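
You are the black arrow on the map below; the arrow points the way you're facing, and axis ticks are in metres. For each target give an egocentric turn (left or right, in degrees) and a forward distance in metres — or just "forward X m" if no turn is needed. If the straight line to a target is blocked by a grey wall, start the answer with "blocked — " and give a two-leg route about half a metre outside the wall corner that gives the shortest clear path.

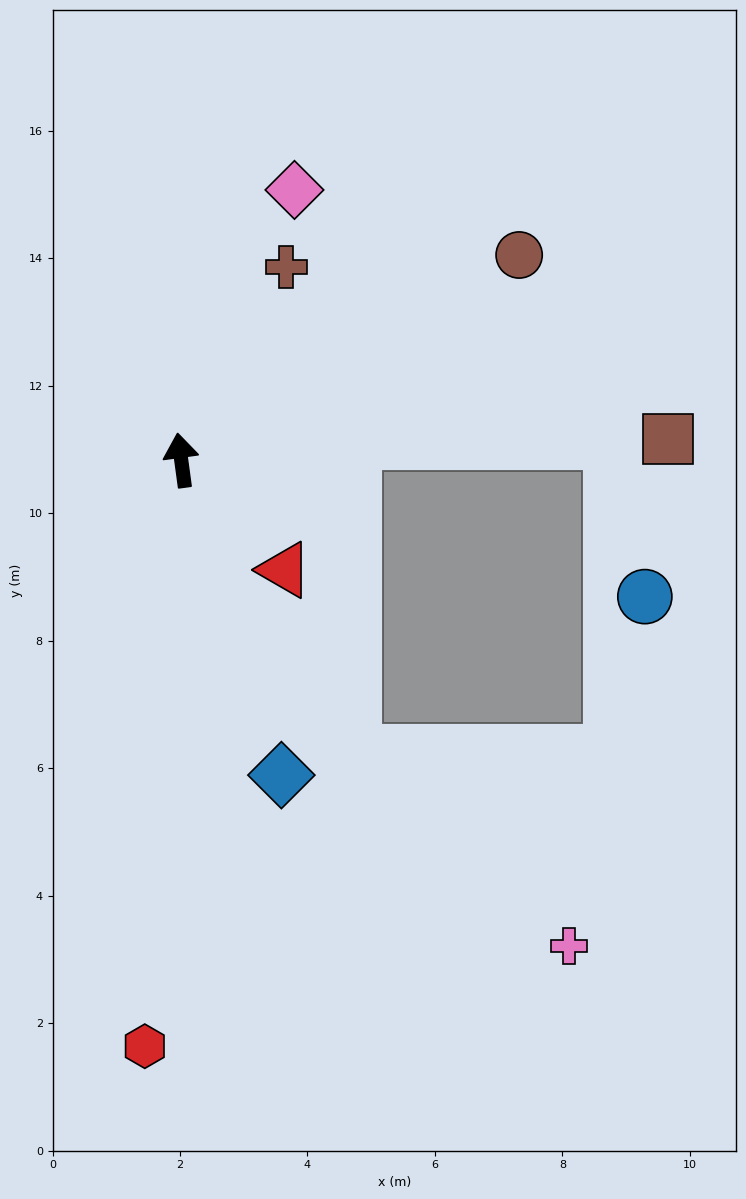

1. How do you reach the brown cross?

turn right 36°, forward 3.5 m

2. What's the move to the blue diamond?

turn right 170°, forward 5.2 m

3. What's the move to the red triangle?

turn right 144°, forward 2.4 m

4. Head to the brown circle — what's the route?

turn right 66°, forward 6.2 m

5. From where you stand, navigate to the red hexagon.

turn left 169°, forward 9.2 m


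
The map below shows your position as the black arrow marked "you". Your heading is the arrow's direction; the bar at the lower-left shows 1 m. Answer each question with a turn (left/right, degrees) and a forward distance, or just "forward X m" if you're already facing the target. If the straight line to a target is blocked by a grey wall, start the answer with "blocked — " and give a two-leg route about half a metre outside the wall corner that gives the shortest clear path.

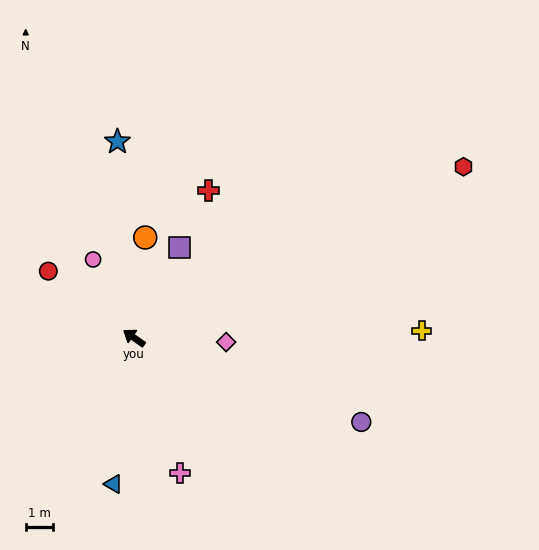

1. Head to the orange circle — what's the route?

turn right 61°, forward 3.7 m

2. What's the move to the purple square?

turn right 82°, forward 3.8 m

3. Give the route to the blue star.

turn right 50°, forward 7.3 m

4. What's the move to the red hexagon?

turn right 117°, forward 13.8 m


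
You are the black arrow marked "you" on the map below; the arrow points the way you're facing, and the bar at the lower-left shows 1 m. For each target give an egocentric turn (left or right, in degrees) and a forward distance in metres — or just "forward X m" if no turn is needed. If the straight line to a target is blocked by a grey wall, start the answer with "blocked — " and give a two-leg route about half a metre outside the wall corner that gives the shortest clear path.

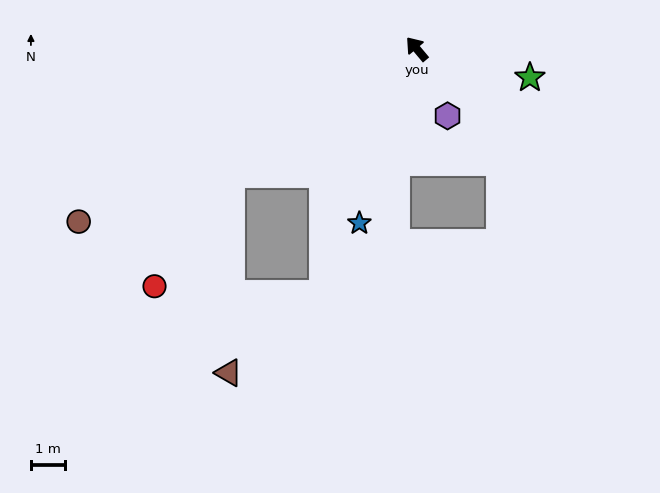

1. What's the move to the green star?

turn right 144°, forward 3.5 m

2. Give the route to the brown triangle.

blocked — turn left 84°, forward 6.7 m, then turn left 55°, forward 5.9 m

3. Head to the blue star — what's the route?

turn left 122°, forward 5.5 m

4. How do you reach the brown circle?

turn left 77°, forward 11.3 m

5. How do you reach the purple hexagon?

turn left 165°, forward 2.2 m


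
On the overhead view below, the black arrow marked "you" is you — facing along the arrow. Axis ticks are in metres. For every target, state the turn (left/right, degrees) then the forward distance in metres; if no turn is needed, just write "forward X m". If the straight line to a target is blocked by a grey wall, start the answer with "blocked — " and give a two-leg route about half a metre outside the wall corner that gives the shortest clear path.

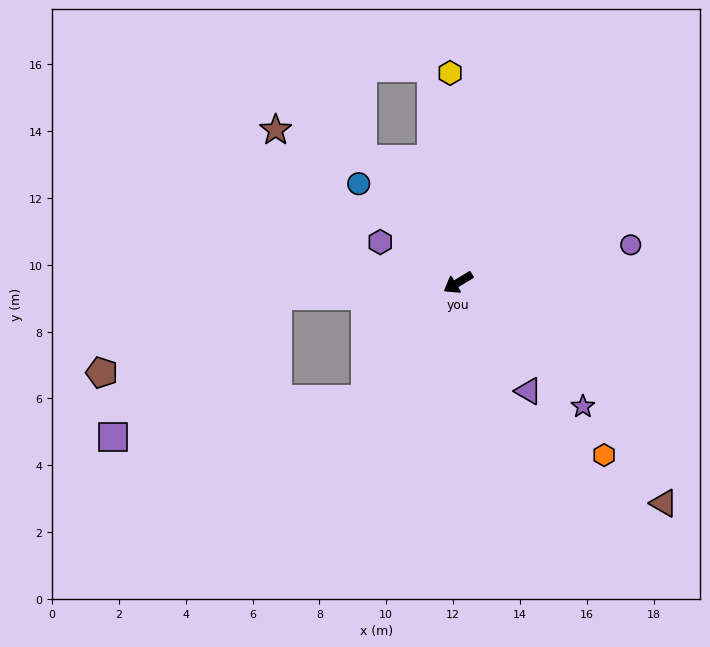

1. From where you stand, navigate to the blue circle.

turn right 76°, forward 4.2 m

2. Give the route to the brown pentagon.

blocked — turn right 27°, forward 5.4 m, then turn left 19°, forward 5.7 m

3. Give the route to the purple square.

blocked — turn right 27°, forward 5.4 m, then turn left 36°, forward 6.5 m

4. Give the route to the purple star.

turn left 104°, forward 5.3 m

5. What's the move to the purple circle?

turn left 161°, forward 5.3 m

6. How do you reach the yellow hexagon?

turn right 119°, forward 6.3 m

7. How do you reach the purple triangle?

turn left 92°, forward 3.9 m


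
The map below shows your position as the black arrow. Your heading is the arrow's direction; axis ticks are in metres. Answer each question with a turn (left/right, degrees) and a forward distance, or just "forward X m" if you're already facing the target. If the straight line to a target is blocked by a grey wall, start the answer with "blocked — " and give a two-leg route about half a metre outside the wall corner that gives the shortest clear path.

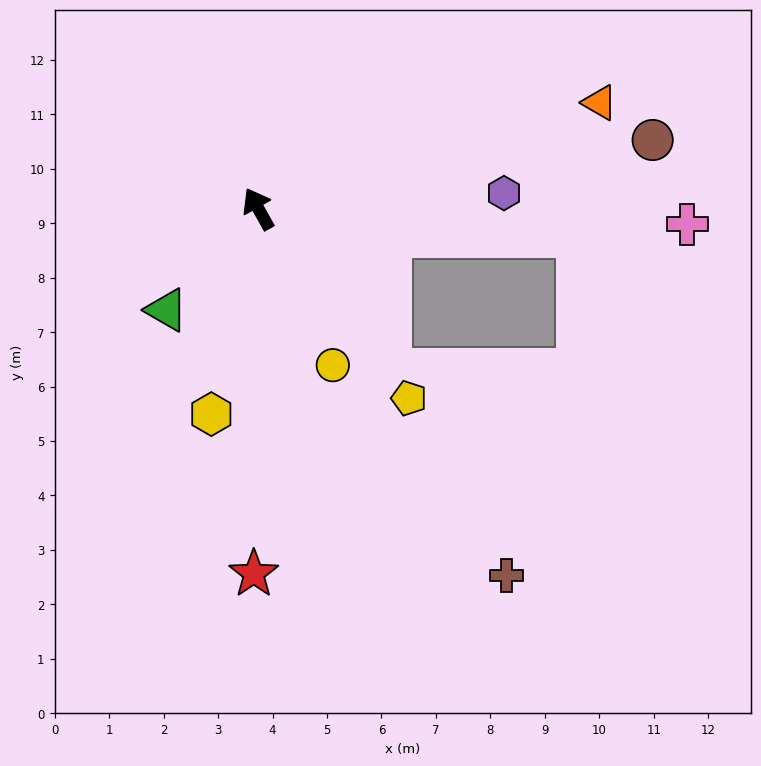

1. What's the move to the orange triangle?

turn right 102°, forward 6.6 m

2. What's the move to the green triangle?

turn left 108°, forward 2.5 m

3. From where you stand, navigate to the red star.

turn left 150°, forward 6.7 m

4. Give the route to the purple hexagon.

turn right 116°, forward 4.5 m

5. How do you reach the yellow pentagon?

turn right 171°, forward 4.4 m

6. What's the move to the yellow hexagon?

turn left 138°, forward 3.9 m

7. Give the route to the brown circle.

turn right 109°, forward 7.3 m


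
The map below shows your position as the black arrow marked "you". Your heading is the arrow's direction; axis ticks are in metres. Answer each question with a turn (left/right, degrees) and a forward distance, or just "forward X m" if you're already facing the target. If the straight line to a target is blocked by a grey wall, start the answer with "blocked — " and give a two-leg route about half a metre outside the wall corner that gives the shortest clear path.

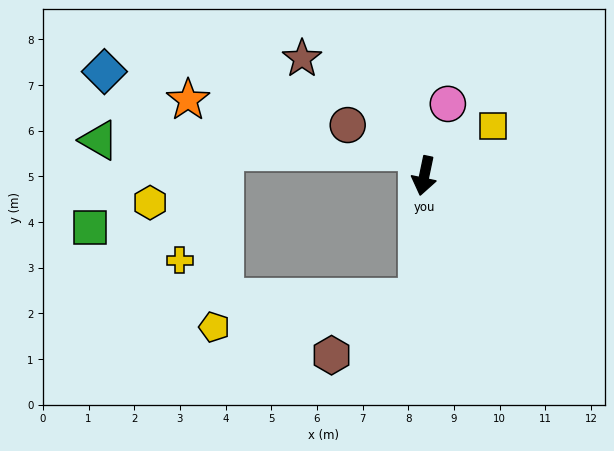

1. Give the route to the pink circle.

turn left 174°, forward 1.7 m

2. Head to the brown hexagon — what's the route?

blocked — turn left 8°, forward 2.7 m, then turn right 52°, forward 2.3 m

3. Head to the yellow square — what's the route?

turn left 138°, forward 1.9 m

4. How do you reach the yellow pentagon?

blocked — turn left 8°, forward 2.7 m, then turn right 78°, forward 4.5 m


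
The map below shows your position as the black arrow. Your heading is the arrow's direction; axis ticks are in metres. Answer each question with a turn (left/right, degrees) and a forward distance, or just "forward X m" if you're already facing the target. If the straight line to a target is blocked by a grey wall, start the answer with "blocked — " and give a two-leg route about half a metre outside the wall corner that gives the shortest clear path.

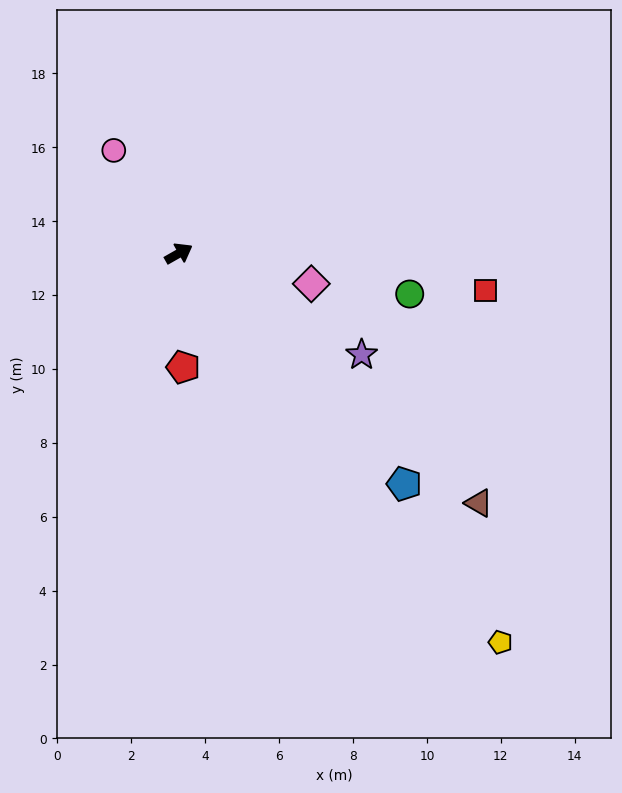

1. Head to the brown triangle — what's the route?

turn right 69°, forward 10.5 m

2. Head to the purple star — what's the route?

turn right 59°, forward 5.7 m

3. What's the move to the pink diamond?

turn right 43°, forward 3.7 m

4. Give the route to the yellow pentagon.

turn right 80°, forward 13.6 m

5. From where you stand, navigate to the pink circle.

turn left 93°, forward 3.3 m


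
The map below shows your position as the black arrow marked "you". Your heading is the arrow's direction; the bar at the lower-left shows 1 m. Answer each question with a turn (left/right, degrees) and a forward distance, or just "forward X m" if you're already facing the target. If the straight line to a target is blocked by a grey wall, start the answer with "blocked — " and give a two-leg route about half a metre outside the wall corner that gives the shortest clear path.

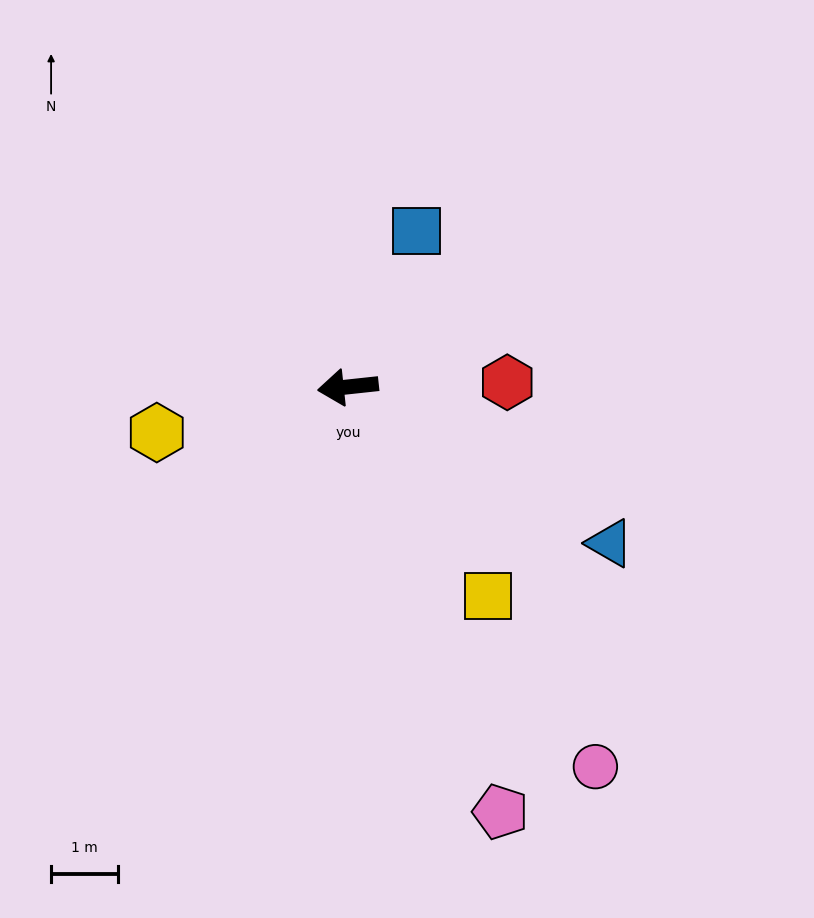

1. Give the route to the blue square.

turn right 120°, forward 2.6 m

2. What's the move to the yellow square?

turn left 118°, forward 3.8 m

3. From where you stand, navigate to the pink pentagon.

turn left 104°, forward 6.8 m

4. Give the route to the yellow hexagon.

turn left 7°, forward 2.9 m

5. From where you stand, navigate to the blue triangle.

turn left 143°, forward 4.6 m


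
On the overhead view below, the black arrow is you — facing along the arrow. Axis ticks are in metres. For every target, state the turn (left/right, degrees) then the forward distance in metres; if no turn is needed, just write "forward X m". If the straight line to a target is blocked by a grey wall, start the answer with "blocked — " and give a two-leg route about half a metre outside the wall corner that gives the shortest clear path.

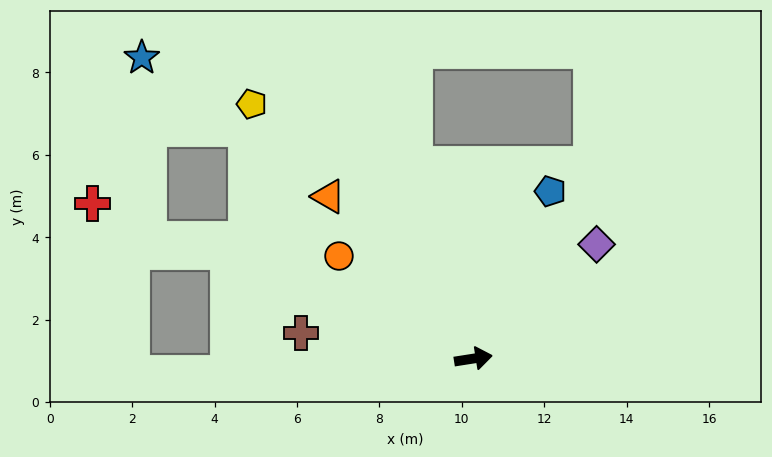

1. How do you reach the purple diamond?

turn left 34°, forward 4.1 m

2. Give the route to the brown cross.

turn left 163°, forward 4.2 m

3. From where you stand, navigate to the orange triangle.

turn left 123°, forward 5.3 m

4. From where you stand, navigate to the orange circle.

turn left 134°, forward 4.1 m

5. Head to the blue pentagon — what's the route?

turn left 56°, forward 4.5 m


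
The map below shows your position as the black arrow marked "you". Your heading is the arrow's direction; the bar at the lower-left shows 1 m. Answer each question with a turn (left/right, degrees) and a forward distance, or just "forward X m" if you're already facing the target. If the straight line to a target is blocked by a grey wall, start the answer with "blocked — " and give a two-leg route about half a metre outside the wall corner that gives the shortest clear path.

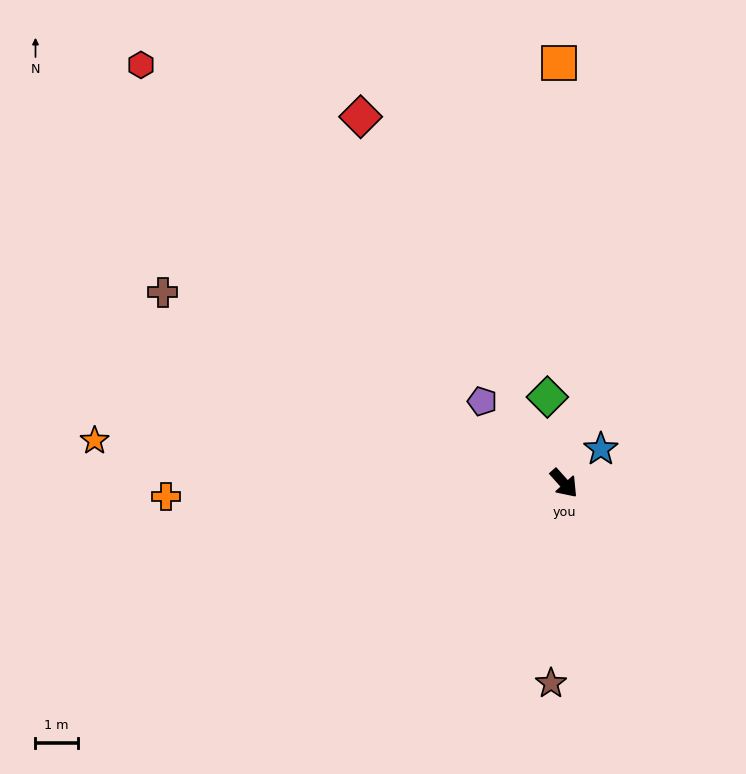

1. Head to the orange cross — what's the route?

turn right 130°, forward 9.5 m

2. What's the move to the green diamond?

turn left 149°, forward 2.1 m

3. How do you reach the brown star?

turn right 46°, forward 4.8 m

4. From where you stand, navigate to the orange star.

turn right 137°, forward 11.2 m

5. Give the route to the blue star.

turn left 91°, forward 1.2 m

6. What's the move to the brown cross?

turn right 157°, forward 10.6 m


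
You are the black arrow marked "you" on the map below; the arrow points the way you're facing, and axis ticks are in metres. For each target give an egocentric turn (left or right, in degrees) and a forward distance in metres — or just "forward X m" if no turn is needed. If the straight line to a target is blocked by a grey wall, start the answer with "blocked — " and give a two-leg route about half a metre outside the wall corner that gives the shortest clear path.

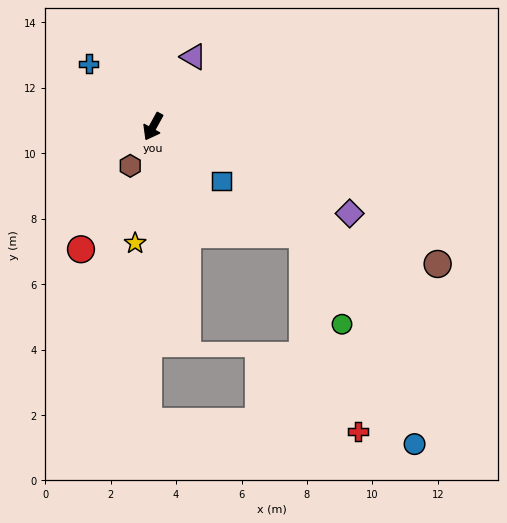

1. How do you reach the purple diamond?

turn left 95°, forward 6.6 m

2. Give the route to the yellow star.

turn left 20°, forward 3.6 m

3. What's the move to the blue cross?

turn right 106°, forward 2.7 m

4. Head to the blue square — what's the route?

turn left 80°, forward 2.7 m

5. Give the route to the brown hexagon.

forward 1.4 m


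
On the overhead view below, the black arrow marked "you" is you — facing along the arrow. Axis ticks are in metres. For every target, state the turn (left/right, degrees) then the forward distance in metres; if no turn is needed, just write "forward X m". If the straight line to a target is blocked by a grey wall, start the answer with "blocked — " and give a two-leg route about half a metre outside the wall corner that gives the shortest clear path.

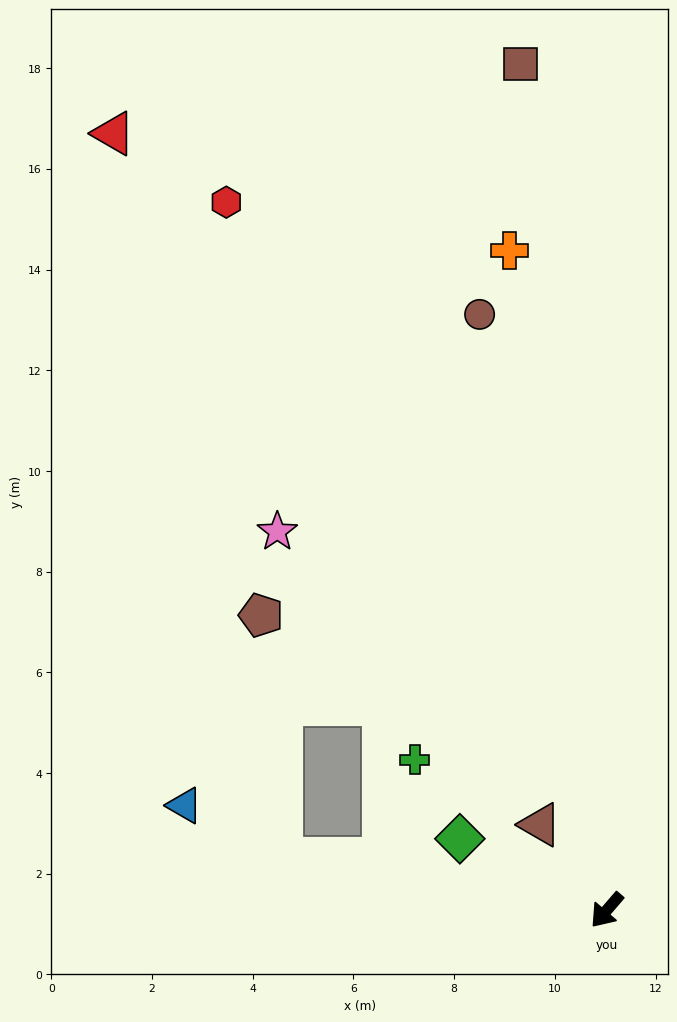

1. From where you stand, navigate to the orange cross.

turn right 131°, forward 13.3 m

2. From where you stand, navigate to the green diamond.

turn right 75°, forward 3.2 m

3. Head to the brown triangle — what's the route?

turn right 101°, forward 2.2 m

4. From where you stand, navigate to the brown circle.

turn right 127°, forward 12.1 m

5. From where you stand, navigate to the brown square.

turn right 133°, forward 16.9 m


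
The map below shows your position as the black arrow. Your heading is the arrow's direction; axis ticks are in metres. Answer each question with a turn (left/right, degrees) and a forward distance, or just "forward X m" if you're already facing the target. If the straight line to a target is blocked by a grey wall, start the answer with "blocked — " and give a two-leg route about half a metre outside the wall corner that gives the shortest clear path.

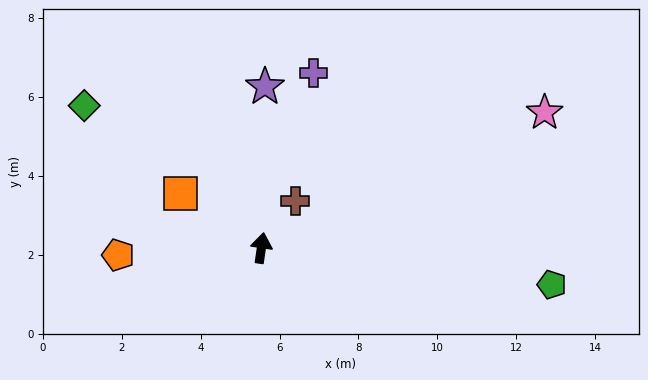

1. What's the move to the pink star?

turn right 56°, forward 8.0 m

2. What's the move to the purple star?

turn left 7°, forward 4.1 m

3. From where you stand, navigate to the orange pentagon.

turn left 101°, forward 3.6 m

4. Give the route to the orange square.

turn left 65°, forward 2.5 m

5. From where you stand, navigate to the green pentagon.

turn right 89°, forward 7.4 m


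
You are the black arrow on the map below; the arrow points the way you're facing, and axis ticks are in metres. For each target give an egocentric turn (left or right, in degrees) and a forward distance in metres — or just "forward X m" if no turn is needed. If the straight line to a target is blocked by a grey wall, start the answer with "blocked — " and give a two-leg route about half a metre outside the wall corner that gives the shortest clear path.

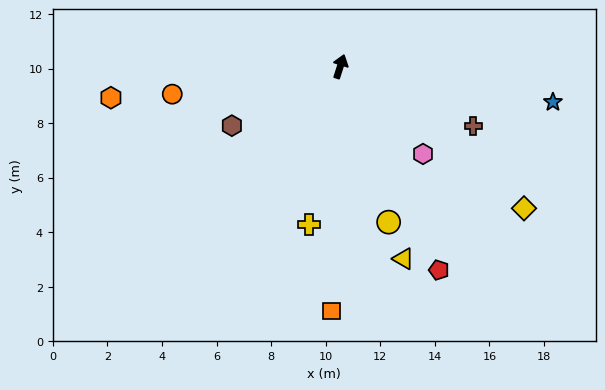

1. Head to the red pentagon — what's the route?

turn right 136°, forward 8.3 m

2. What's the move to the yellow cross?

turn right 173°, forward 5.9 m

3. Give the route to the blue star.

turn right 82°, forward 7.9 m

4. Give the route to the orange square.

turn right 164°, forward 9.0 m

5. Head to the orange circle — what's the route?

turn left 117°, forward 6.2 m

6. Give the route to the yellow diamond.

turn right 110°, forward 8.5 m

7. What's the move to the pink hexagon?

turn right 119°, forward 4.4 m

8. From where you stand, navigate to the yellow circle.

turn right 145°, forward 6.0 m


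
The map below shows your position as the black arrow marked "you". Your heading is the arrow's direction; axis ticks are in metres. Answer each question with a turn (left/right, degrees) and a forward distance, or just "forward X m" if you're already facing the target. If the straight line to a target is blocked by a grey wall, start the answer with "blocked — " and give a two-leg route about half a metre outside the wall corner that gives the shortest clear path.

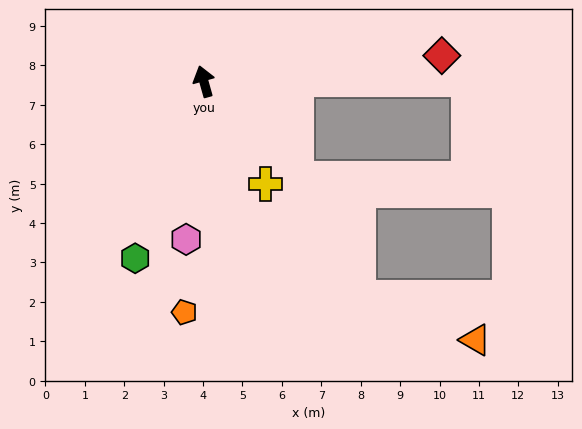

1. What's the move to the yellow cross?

turn right 165°, forward 3.0 m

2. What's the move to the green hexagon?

turn left 143°, forward 4.8 m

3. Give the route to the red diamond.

turn right 100°, forward 6.1 m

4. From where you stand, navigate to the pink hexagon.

turn left 158°, forward 4.0 m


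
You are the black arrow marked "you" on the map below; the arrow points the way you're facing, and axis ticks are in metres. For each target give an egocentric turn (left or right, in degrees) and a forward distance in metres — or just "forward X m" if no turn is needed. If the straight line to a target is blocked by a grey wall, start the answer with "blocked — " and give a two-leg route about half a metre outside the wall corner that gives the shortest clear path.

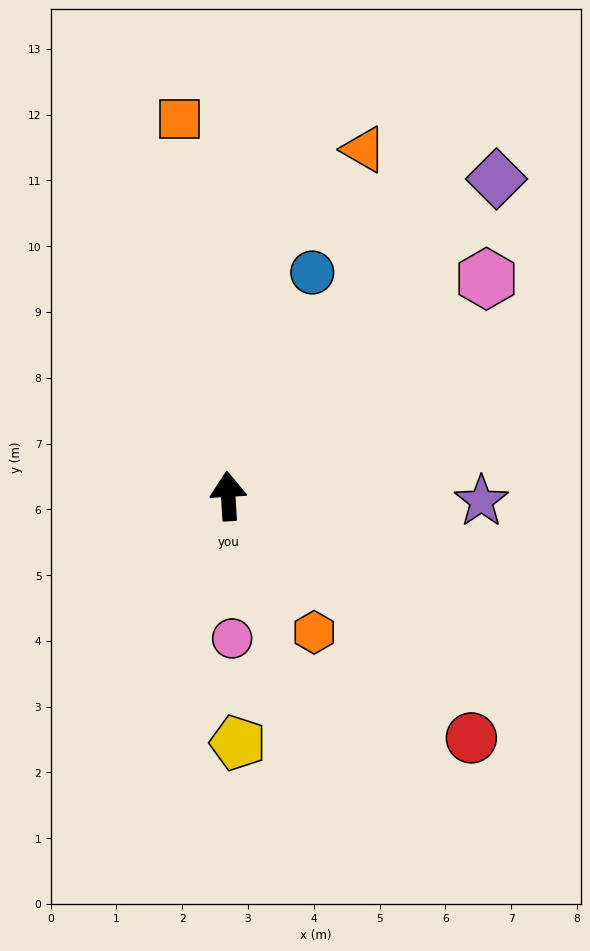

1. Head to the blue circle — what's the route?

turn right 24°, forward 3.6 m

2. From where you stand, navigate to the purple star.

turn right 95°, forward 3.8 m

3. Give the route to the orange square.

turn left 4°, forward 5.8 m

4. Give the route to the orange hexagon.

turn right 151°, forward 2.5 m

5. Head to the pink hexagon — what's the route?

turn right 53°, forward 5.1 m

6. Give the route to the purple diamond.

turn right 44°, forward 6.3 m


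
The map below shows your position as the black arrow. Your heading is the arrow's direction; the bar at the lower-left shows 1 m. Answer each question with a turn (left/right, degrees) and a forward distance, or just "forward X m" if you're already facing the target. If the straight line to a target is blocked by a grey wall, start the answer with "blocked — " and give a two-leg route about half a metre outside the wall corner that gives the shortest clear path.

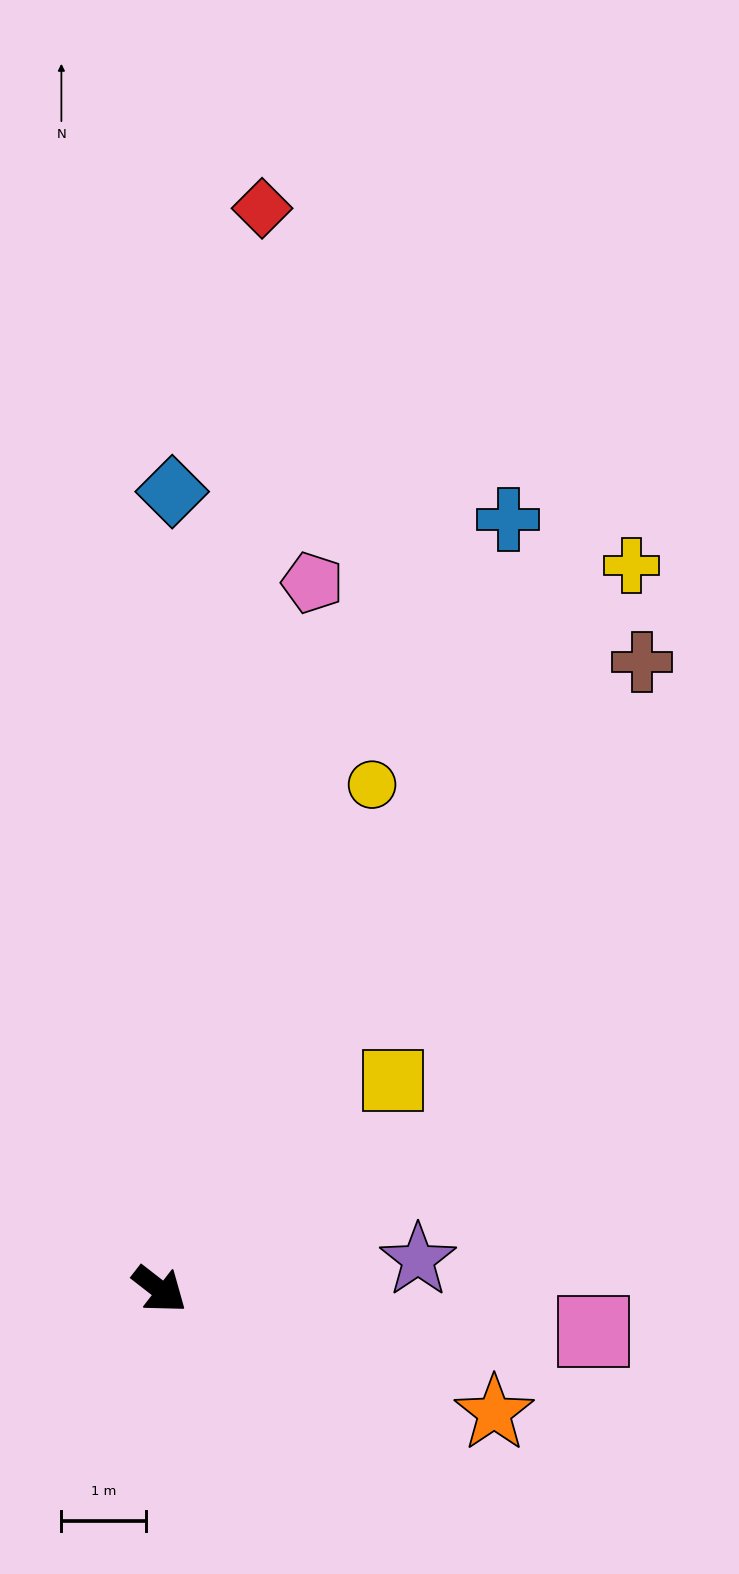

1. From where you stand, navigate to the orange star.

turn left 18°, forward 4.2 m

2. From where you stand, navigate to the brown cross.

turn left 90°, forward 9.3 m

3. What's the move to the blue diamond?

turn left 127°, forward 9.4 m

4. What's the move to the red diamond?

turn left 122°, forward 12.8 m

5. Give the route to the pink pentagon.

turn left 116°, forward 8.5 m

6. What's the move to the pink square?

turn left 32°, forward 5.1 m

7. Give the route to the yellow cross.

turn left 95°, forward 10.2 m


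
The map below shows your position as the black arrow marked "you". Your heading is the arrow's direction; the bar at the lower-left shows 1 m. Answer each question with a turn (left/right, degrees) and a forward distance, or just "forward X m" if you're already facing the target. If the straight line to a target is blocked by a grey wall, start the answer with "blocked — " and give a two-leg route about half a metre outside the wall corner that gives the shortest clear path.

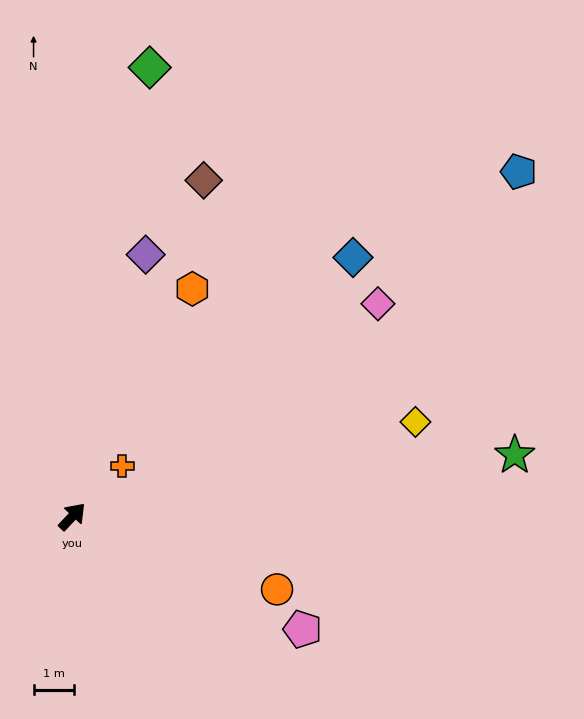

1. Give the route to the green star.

turn right 39°, forward 10.9 m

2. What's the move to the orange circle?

turn right 66°, forward 5.3 m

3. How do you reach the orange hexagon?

turn left 15°, forward 6.3 m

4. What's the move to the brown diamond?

turn left 22°, forward 8.8 m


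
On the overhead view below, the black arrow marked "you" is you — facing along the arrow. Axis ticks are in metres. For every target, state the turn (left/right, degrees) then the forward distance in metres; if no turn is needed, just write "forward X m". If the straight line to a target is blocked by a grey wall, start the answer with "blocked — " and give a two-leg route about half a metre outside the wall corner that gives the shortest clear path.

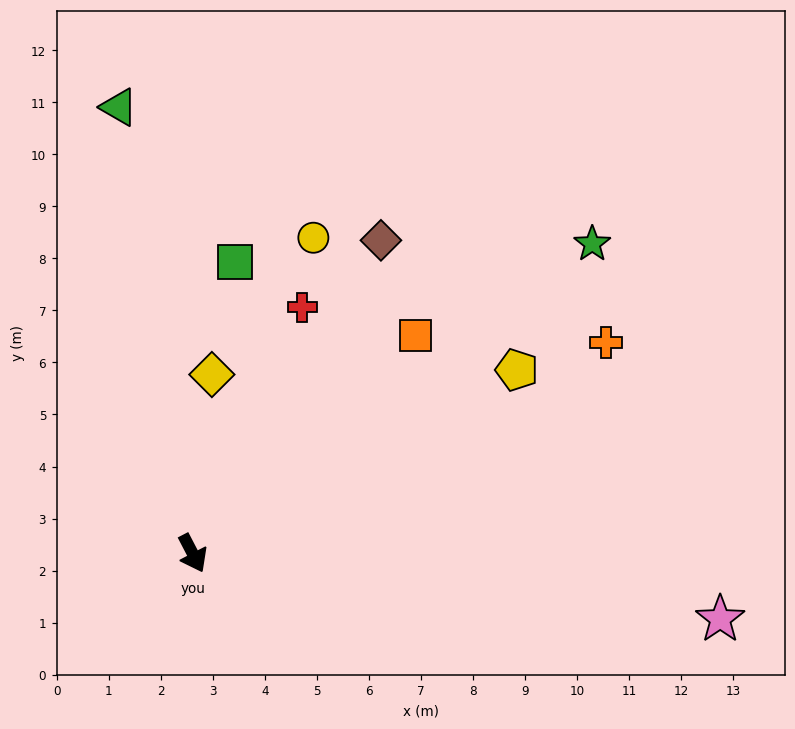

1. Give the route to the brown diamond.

turn left 121°, forward 7.0 m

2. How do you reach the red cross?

turn left 129°, forward 5.2 m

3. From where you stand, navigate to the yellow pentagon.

turn left 92°, forward 7.2 m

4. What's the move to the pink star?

turn left 55°, forward 10.2 m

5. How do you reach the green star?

turn left 100°, forward 9.7 m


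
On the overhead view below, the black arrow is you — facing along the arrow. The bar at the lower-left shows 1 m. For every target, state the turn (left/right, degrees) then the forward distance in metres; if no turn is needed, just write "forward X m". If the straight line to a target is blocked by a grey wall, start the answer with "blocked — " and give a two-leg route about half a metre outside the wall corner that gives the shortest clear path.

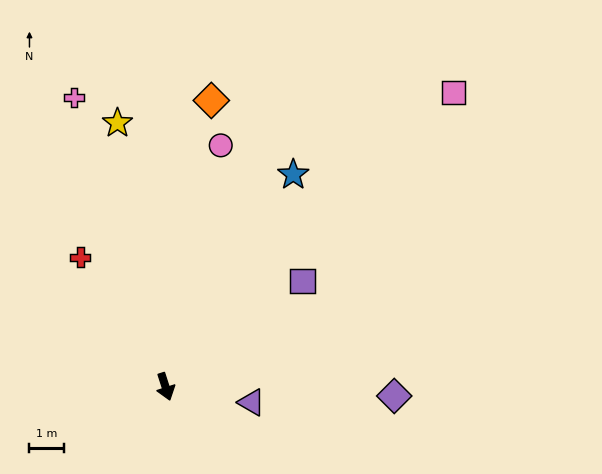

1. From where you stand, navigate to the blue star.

turn left 131°, forward 7.2 m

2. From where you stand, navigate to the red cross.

turn right 164°, forward 4.5 m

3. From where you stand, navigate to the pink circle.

turn left 149°, forward 7.2 m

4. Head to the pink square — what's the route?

turn left 118°, forward 12.0 m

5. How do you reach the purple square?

turn left 110°, forward 5.0 m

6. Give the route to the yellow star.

turn left 173°, forward 7.8 m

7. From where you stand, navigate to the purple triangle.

turn left 62°, forward 2.5 m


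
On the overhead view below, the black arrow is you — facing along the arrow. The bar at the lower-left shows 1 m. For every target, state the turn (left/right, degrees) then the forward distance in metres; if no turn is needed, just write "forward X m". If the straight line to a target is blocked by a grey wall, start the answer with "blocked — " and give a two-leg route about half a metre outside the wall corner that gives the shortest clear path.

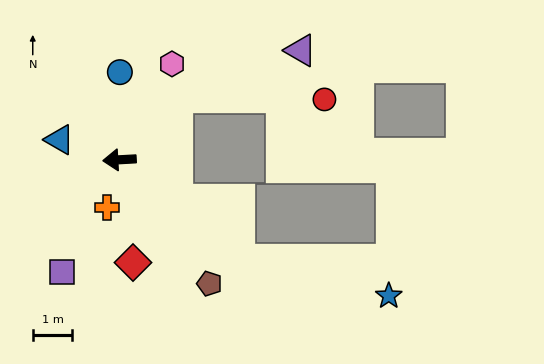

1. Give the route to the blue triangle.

turn right 22°, forward 1.6 m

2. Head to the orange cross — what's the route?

turn left 72°, forward 1.2 m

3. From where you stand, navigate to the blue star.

blocked — turn left 136°, forward 3.9 m, then turn left 28°, forward 3.9 m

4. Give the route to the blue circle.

turn right 93°, forward 2.2 m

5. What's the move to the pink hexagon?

turn right 122°, forward 2.8 m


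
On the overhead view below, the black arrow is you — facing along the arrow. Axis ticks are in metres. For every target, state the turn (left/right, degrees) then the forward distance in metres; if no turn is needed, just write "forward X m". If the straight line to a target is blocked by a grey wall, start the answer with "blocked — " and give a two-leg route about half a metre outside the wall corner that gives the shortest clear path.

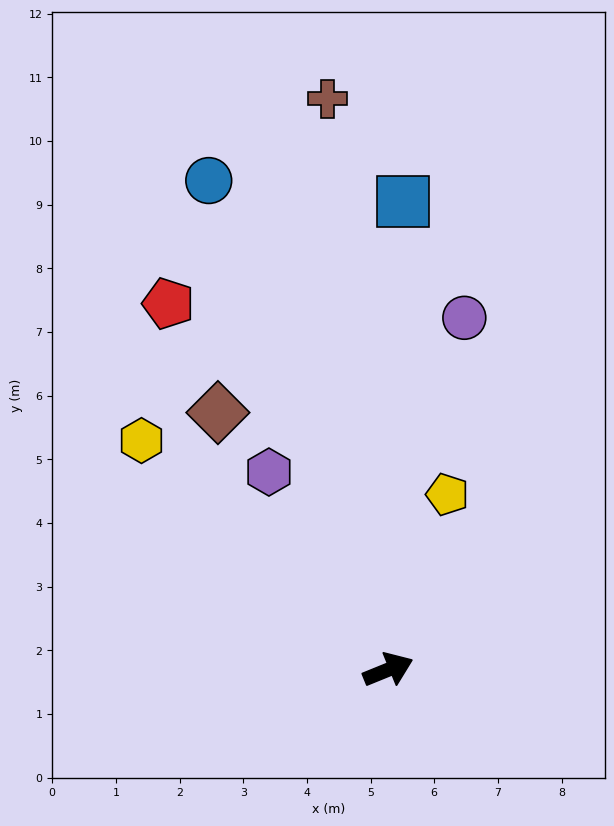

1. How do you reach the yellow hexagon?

turn left 115°, forward 5.3 m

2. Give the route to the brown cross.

turn left 74°, forward 9.0 m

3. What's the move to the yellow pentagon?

turn left 49°, forward 2.9 m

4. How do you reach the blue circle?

turn left 88°, forward 8.2 m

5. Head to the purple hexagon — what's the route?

turn left 99°, forward 3.6 m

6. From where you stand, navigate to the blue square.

turn left 66°, forward 7.4 m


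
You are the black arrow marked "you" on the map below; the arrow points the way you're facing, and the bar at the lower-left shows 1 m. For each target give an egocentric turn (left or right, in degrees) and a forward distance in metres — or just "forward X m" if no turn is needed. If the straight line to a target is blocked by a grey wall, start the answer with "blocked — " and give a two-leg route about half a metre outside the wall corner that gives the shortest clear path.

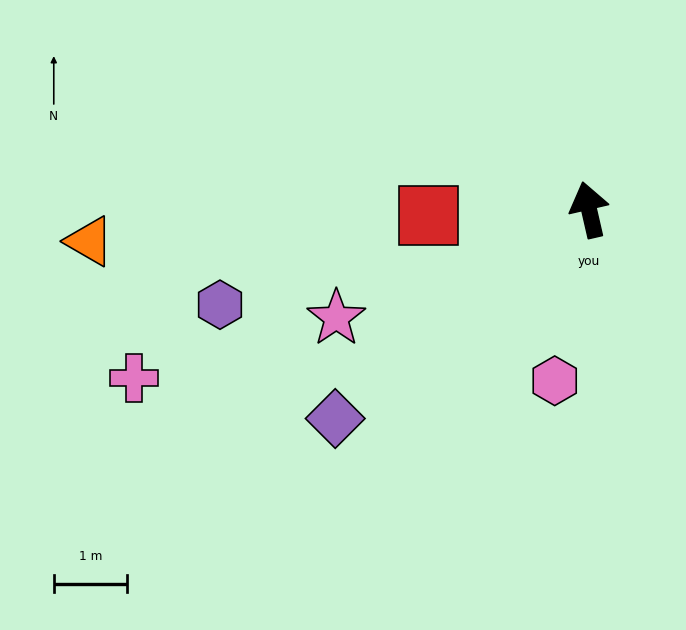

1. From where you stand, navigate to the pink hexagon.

turn left 156°, forward 2.4 m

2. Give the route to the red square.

turn left 79°, forward 2.2 m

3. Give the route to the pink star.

turn left 100°, forward 3.7 m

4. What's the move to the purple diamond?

turn left 117°, forward 4.5 m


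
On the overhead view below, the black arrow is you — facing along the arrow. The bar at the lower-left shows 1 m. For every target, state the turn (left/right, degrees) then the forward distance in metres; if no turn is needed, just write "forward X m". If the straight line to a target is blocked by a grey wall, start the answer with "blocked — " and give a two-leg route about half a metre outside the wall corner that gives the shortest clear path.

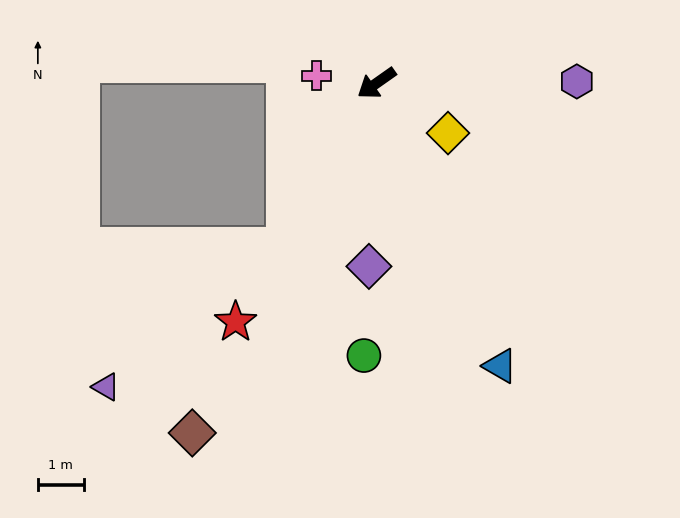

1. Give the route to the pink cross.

turn right 42°, forward 1.3 m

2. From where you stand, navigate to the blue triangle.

turn left 78°, forward 6.7 m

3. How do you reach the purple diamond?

turn left 52°, forward 4.0 m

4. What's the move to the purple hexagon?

turn left 145°, forward 4.4 m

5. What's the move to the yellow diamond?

turn left 110°, forward 1.9 m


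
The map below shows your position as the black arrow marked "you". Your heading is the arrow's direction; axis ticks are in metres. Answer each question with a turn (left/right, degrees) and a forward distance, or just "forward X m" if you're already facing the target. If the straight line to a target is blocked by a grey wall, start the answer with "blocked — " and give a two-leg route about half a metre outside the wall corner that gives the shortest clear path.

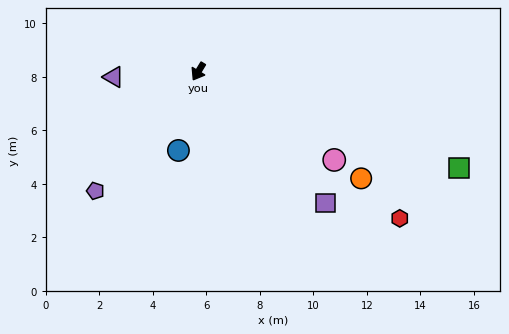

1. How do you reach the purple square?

turn left 75°, forward 6.8 m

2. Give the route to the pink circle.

turn left 88°, forward 6.1 m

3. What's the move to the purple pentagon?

turn right 10°, forward 5.9 m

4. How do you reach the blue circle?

turn left 17°, forward 3.0 m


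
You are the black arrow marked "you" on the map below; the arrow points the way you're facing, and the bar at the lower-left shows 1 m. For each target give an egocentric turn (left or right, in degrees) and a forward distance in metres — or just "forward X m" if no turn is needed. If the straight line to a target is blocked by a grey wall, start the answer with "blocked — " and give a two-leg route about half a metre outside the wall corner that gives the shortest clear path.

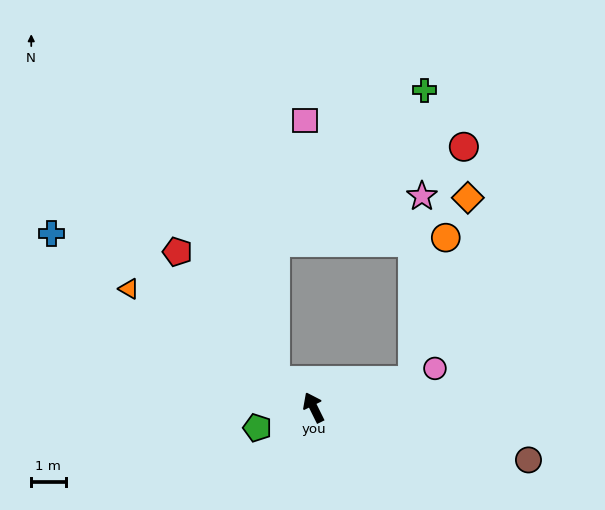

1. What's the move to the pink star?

blocked — turn right 101°, forward 3.0 m, then turn left 72°, forward 5.4 m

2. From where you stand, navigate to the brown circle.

turn right 130°, forward 6.4 m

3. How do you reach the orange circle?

blocked — turn right 101°, forward 3.0 m, then turn left 62°, forward 4.3 m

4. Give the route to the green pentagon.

turn left 84°, forward 1.7 m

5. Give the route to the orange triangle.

turn left 31°, forward 6.4 m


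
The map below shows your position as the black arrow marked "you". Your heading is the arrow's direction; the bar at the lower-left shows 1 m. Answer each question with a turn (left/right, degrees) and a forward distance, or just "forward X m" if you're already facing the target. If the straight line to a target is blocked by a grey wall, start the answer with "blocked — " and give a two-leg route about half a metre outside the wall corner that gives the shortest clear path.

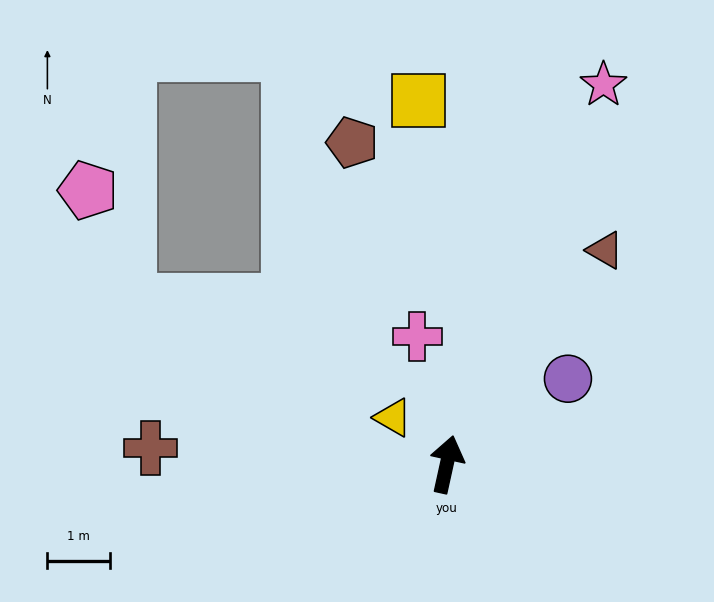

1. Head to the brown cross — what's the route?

turn left 99°, forward 4.7 m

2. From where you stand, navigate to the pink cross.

turn left 25°, forward 2.1 m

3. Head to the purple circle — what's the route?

turn right 42°, forward 2.4 m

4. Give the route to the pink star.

turn right 10°, forward 6.5 m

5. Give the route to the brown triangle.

turn right 24°, forward 4.2 m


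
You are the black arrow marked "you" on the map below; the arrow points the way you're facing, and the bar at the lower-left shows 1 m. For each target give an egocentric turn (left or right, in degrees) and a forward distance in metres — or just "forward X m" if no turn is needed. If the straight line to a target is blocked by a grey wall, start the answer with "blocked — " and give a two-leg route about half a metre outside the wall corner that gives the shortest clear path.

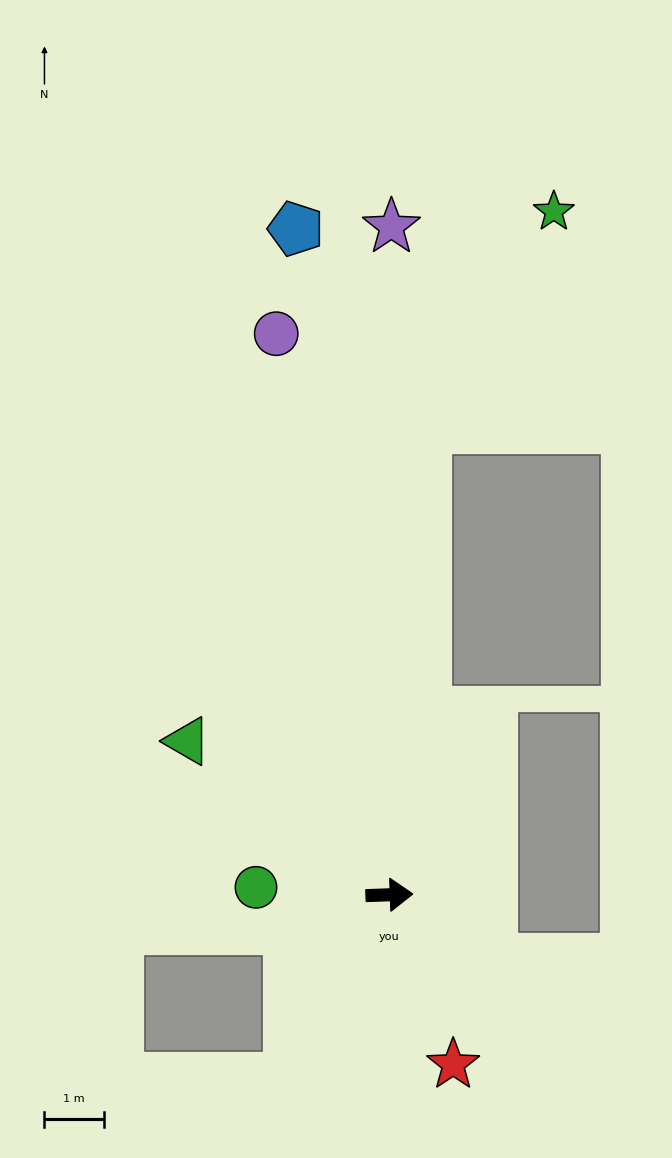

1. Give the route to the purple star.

turn left 88°, forward 11.3 m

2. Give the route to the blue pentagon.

turn left 96°, forward 11.4 m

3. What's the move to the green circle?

turn left 175°, forward 2.3 m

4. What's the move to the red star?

turn right 71°, forward 3.1 m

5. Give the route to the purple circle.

turn left 99°, forward 9.7 m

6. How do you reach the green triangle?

turn left 141°, forward 4.3 m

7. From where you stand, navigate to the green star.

blocked — turn left 83°, forward 7.9 m, then turn right 26°, forward 4.3 m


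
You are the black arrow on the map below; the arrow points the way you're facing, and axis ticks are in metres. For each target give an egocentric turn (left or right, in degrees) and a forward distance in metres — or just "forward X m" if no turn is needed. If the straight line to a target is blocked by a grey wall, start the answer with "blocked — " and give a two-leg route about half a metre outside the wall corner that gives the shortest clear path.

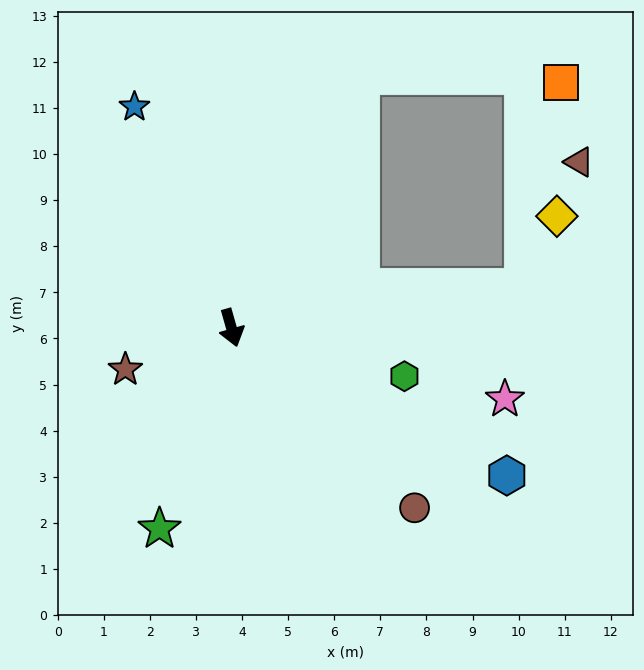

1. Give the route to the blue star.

turn right 172°, forward 5.2 m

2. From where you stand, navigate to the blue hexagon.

turn left 46°, forward 6.8 m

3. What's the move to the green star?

turn right 36°, forward 4.6 m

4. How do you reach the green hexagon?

turn left 59°, forward 3.9 m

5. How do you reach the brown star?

turn right 84°, forward 2.5 m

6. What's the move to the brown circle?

turn left 30°, forward 5.6 m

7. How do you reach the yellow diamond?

blocked — turn left 82°, forward 6.4 m, then turn left 57°, forward 1.7 m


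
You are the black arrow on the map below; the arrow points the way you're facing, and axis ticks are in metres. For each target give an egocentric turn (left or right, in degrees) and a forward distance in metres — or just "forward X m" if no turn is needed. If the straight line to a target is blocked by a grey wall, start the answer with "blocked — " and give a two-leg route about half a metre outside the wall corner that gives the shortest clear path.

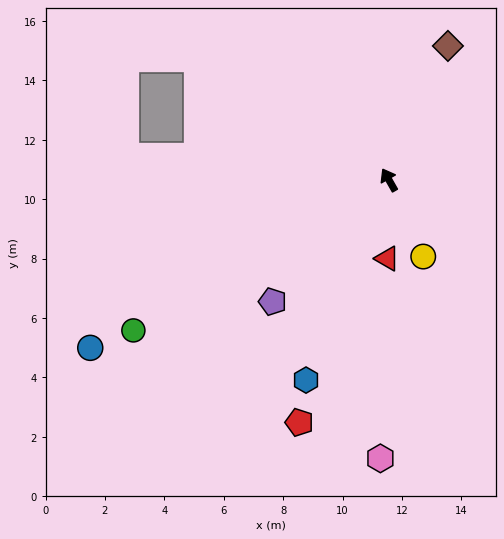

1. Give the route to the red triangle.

turn left 149°, forward 2.6 m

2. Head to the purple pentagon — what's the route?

turn left 107°, forward 5.7 m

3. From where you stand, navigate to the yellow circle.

turn left 174°, forward 2.8 m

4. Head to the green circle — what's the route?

turn left 91°, forward 10.0 m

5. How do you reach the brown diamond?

turn right 53°, forward 4.9 m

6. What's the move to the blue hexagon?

turn left 128°, forward 7.3 m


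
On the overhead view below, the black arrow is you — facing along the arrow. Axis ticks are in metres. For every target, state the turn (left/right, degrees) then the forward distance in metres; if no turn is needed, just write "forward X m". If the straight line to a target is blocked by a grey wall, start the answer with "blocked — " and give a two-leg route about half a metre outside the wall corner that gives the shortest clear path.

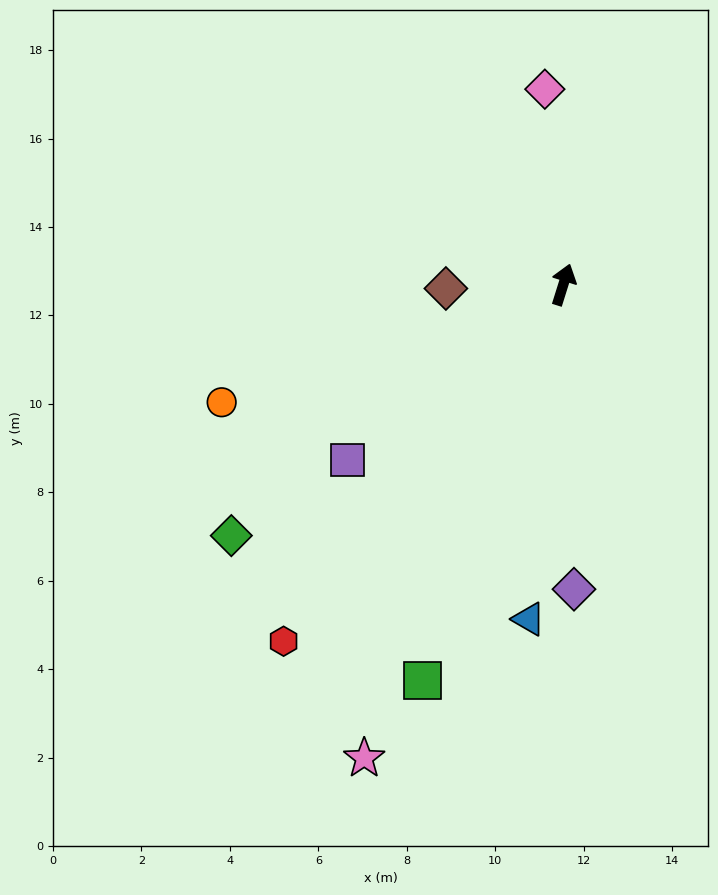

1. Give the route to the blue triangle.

turn right 168°, forward 7.6 m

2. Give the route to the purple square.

turn left 147°, forward 6.3 m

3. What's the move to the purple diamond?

turn right 161°, forward 6.9 m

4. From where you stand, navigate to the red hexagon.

turn left 159°, forward 10.2 m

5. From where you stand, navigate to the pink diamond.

turn left 23°, forward 4.4 m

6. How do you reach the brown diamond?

turn left 109°, forward 2.7 m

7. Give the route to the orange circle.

turn left 126°, forward 8.2 m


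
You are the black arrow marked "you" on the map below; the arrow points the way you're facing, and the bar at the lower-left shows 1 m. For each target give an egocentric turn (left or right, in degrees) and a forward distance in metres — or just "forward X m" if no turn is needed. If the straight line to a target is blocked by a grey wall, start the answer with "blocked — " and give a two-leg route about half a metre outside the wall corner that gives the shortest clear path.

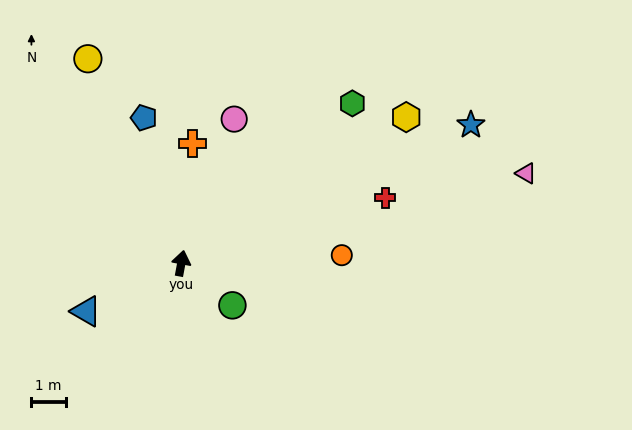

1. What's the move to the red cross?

turn right 62°, forward 6.3 m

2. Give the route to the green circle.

turn right 119°, forward 1.9 m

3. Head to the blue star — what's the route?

turn right 54°, forward 9.4 m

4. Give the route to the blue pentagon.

turn left 25°, forward 4.4 m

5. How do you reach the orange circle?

turn right 77°, forward 4.7 m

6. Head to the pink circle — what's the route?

turn right 10°, forward 4.5 m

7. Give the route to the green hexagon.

turn right 36°, forward 6.8 m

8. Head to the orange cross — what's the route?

turn left 5°, forward 3.5 m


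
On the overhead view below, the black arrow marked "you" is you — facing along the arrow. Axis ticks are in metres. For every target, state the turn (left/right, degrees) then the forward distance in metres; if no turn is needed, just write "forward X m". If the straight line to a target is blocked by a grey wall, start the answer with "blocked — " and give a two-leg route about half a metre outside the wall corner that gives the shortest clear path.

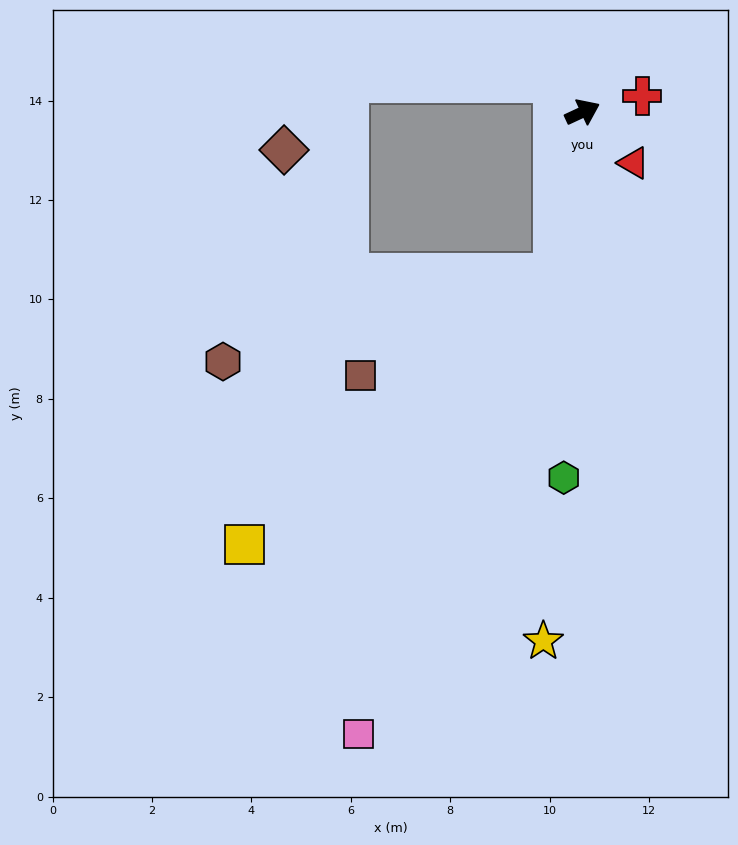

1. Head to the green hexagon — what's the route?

turn right 118°, forward 7.4 m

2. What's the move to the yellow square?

blocked — turn right 125°, forward 3.3 m, then turn right 39°, forward 8.3 m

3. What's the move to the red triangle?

turn right 70°, forward 1.4 m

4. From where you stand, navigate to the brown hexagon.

blocked — turn right 125°, forward 3.3 m, then turn right 65°, forward 6.9 m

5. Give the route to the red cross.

turn right 10°, forward 1.2 m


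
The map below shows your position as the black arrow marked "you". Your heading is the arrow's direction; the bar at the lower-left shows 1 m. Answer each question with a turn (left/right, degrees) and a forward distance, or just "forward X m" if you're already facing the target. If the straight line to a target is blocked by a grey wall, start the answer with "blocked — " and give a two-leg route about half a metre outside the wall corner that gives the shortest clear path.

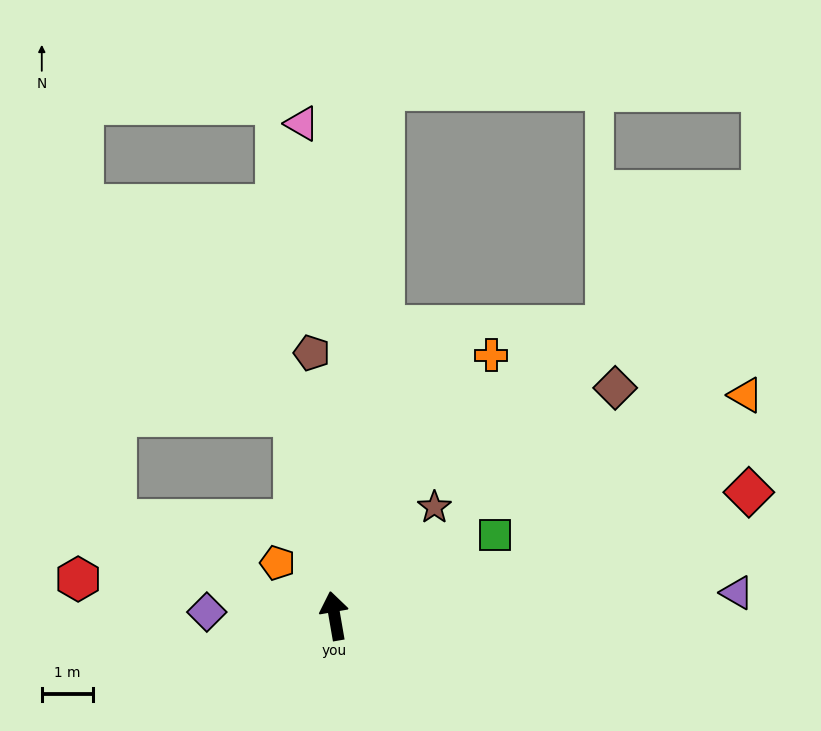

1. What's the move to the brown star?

turn right 52°, forward 2.9 m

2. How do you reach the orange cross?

turn right 41°, forward 5.9 m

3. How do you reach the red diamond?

turn right 83°, forward 8.4 m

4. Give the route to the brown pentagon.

turn right 5°, forward 5.1 m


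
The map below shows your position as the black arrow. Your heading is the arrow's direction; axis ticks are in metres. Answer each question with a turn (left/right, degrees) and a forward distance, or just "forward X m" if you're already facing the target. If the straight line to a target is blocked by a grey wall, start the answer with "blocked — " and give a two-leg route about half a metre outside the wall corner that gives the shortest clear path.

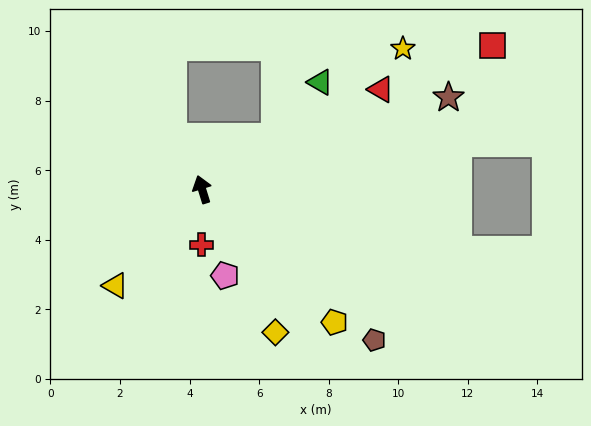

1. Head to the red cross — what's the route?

turn left 162°, forward 1.6 m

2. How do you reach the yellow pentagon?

turn right 152°, forward 5.4 m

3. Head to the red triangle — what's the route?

turn right 78°, forward 5.9 m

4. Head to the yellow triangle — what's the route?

turn left 121°, forward 3.7 m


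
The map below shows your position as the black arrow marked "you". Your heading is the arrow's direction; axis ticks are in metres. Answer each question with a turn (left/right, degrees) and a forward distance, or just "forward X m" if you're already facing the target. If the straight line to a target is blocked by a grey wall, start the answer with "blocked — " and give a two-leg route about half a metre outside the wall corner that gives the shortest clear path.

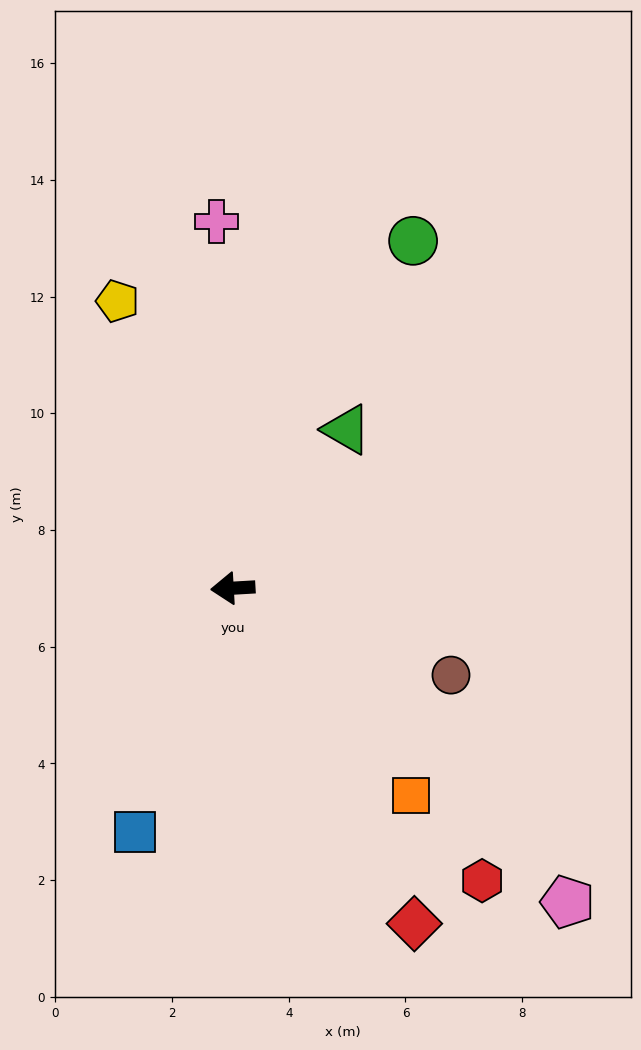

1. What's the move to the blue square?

turn left 65°, forward 4.5 m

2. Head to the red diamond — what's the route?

turn left 115°, forward 6.5 m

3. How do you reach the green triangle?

turn right 129°, forward 3.3 m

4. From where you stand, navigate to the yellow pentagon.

turn right 71°, forward 5.3 m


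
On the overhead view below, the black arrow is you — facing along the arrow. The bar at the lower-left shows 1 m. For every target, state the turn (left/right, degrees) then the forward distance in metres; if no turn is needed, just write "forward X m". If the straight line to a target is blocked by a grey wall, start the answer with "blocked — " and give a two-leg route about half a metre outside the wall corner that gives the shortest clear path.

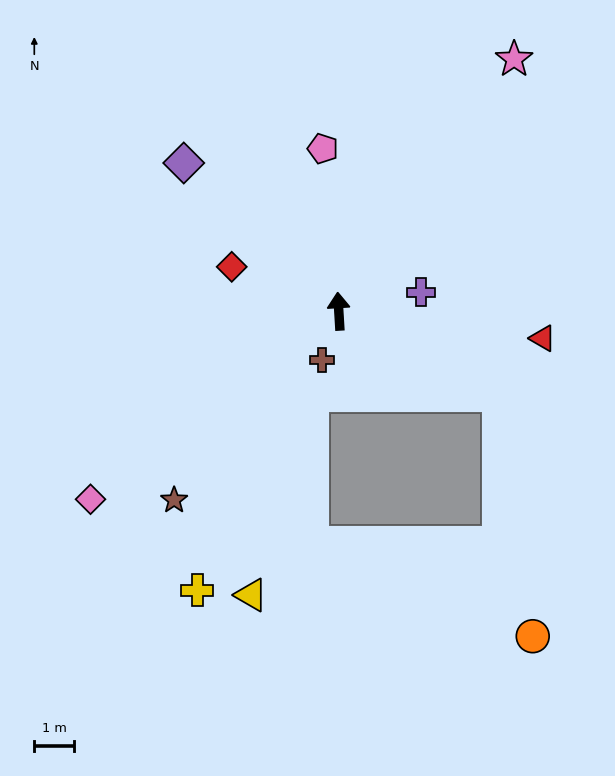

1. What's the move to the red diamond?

turn left 64°, forward 2.9 m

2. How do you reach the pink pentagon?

turn left 2°, forward 4.1 m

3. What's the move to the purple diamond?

turn left 43°, forward 5.4 m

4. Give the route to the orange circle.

blocked — turn right 121°, forward 4.5 m, then turn right 54°, forward 6.1 m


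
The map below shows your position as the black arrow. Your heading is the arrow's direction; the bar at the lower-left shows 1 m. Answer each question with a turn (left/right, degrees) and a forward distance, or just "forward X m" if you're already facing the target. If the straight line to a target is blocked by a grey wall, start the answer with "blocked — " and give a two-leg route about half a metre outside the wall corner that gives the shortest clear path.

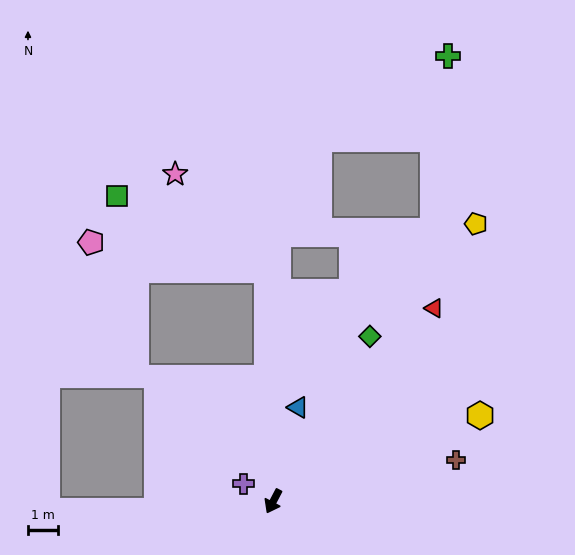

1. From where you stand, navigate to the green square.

blocked — turn right 151°, forward 7.6 m, then turn left 62°, forward 5.5 m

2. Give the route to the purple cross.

turn right 92°, forward 1.1 m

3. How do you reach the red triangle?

turn left 168°, forward 8.3 m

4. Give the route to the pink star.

blocked — turn right 151°, forward 7.6 m, then turn left 42°, forward 4.4 m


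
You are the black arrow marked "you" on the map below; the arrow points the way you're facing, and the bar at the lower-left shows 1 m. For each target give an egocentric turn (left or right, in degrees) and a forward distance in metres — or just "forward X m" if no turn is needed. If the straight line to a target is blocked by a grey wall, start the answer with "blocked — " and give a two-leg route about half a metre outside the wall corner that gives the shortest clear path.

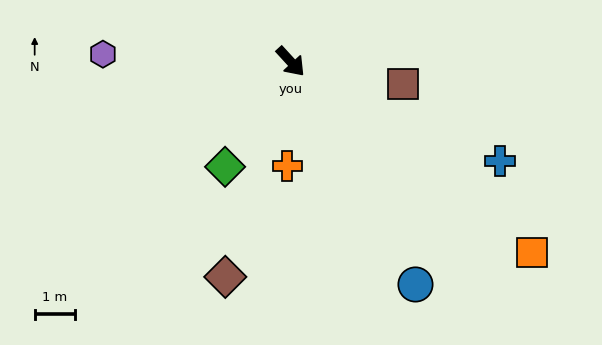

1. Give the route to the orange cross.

turn right 44°, forward 2.6 m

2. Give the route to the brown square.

turn left 36°, forward 2.8 m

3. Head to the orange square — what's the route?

turn left 9°, forward 7.6 m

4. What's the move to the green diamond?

turn right 74°, forward 3.1 m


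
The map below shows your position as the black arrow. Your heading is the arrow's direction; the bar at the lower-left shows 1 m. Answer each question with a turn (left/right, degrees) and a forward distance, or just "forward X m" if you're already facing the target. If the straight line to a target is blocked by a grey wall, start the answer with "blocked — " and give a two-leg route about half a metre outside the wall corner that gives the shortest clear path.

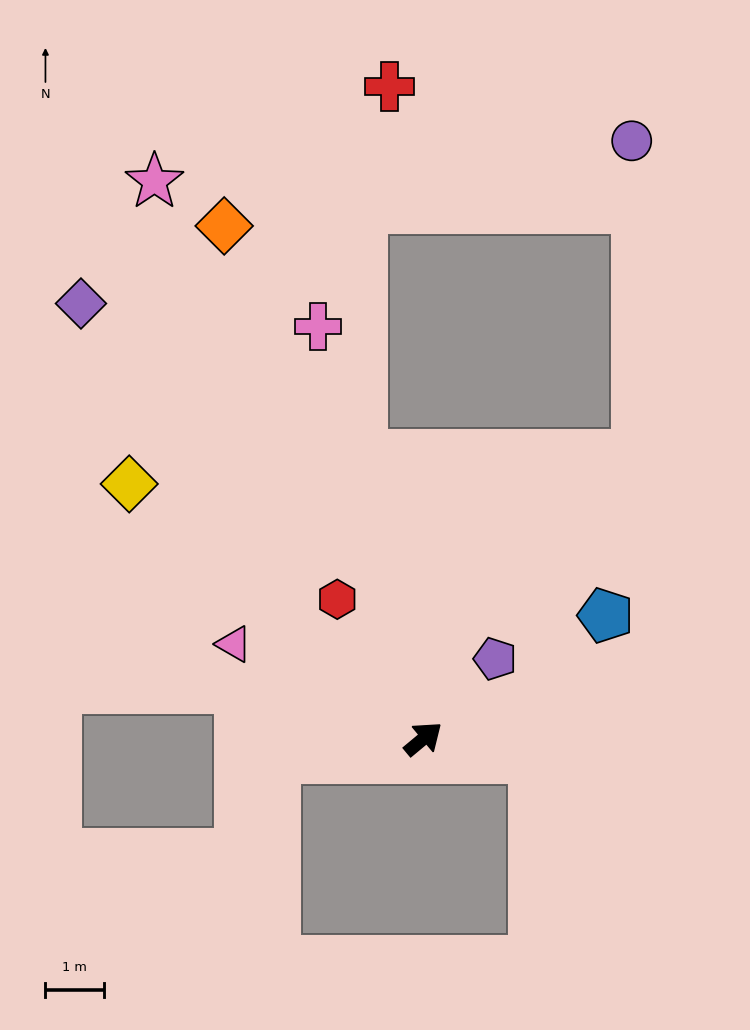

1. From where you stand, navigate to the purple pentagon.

turn left 8°, forward 1.8 m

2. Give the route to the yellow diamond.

turn left 99°, forward 6.6 m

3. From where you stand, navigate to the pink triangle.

turn left 114°, forward 3.6 m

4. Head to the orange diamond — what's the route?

turn left 71°, forward 9.4 m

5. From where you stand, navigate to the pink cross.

turn left 65°, forward 7.3 m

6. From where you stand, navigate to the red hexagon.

turn left 82°, forward 2.8 m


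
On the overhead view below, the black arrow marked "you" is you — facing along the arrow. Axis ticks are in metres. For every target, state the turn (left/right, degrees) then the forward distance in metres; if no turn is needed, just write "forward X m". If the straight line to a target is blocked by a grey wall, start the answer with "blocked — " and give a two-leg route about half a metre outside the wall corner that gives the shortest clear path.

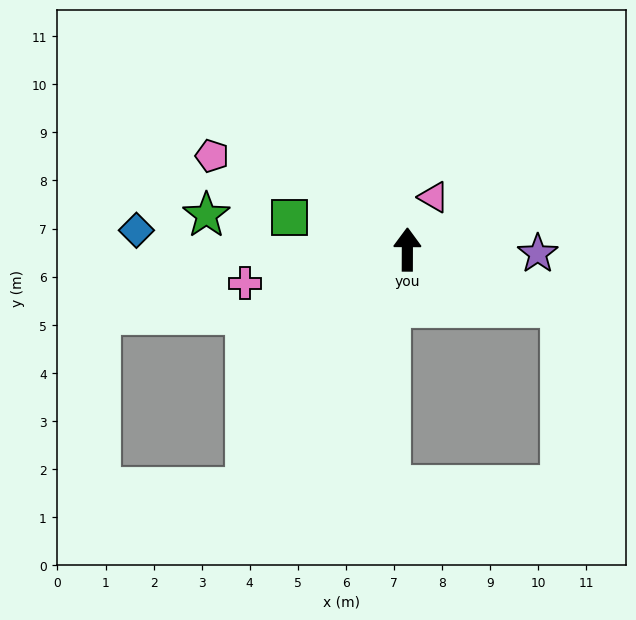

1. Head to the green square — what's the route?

turn left 75°, forward 2.5 m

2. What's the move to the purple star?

turn right 92°, forward 2.7 m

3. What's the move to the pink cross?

turn left 102°, forward 3.4 m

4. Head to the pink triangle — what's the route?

turn right 26°, forward 1.2 m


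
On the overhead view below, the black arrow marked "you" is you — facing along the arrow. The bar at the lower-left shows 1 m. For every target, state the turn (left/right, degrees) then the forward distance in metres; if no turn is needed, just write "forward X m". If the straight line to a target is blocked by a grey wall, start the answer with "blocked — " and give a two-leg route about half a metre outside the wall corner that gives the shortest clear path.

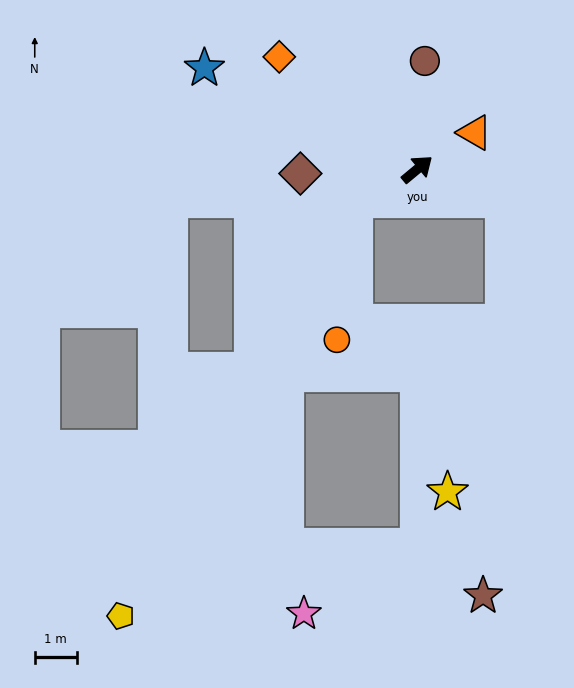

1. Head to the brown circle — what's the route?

turn left 46°, forward 2.6 m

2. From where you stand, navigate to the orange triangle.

turn right 7°, forward 1.6 m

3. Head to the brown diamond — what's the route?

turn left 142°, forward 2.8 m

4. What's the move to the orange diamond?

turn left 101°, forward 4.2 m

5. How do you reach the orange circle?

blocked — turn left 167°, forward 1.7 m, then turn left 56°, forward 3.3 m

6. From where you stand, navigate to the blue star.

turn left 115°, forward 5.6 m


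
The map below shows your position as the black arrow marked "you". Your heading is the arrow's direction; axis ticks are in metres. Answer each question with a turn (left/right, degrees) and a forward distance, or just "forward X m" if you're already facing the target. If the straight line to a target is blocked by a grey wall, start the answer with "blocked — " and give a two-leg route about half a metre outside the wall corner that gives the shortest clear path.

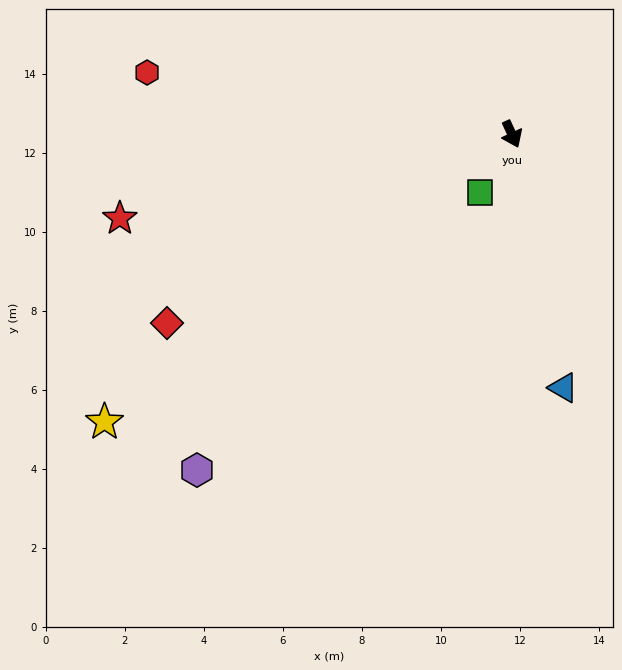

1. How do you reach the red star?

turn right 103°, forward 10.1 m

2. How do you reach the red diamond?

turn right 86°, forward 10.0 m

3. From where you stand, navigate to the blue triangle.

turn right 13°, forward 6.5 m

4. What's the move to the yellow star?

turn right 79°, forward 12.6 m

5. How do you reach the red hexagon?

turn right 124°, forward 9.4 m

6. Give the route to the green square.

turn right 53°, forward 1.7 m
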